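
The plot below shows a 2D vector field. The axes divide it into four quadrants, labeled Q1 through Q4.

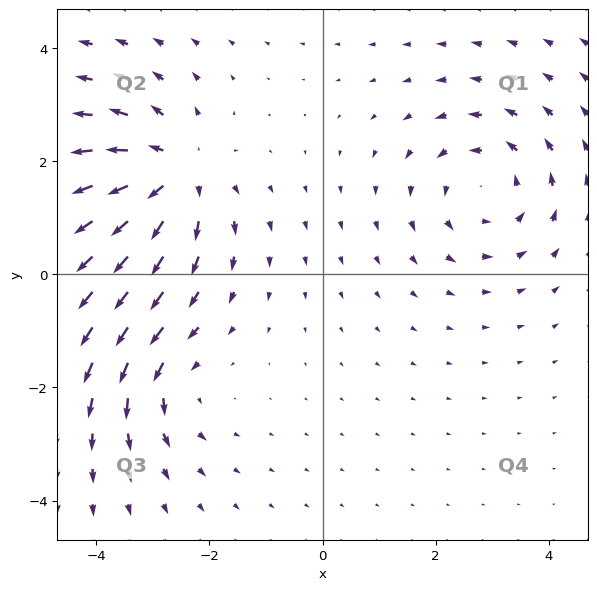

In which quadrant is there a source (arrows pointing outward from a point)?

The source sits at approximately (-2.6, 1.8), which lies in quadrant Q2. The divergence there is about +4, positive as expected for a source.

Q2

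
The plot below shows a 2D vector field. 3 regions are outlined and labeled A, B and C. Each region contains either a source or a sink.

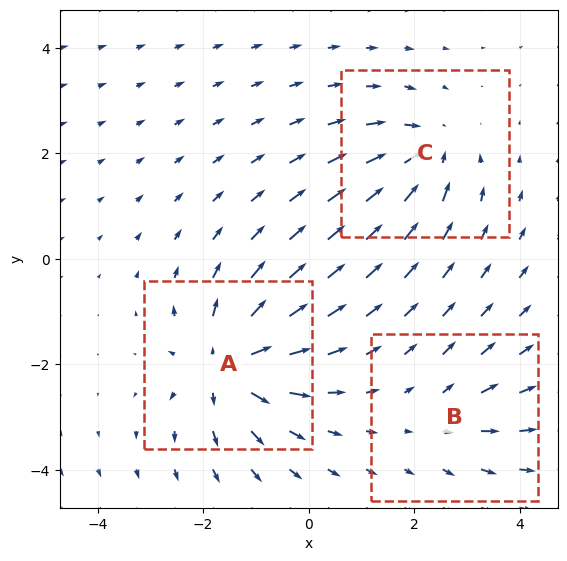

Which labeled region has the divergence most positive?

A

Divergence at each region's feature centre — A: about +6, B: about +2, C: about -4. Region A is most positive.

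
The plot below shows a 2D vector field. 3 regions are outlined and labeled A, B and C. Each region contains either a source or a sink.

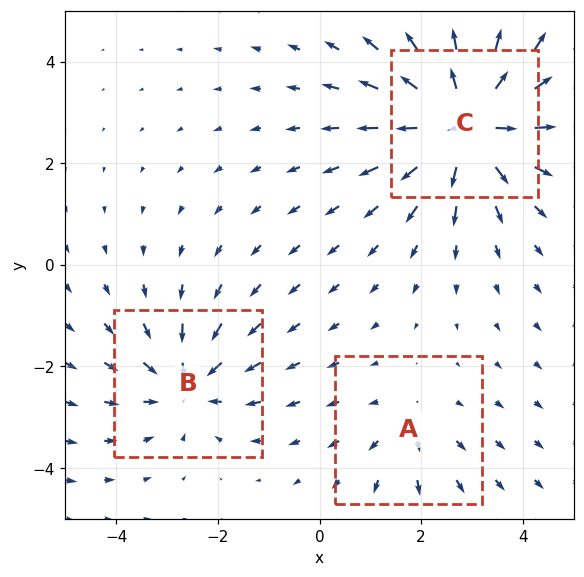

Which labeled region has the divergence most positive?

Divergence at each region's feature centre — A: about +2, B: about -3, C: about +5. Region C is most positive.

C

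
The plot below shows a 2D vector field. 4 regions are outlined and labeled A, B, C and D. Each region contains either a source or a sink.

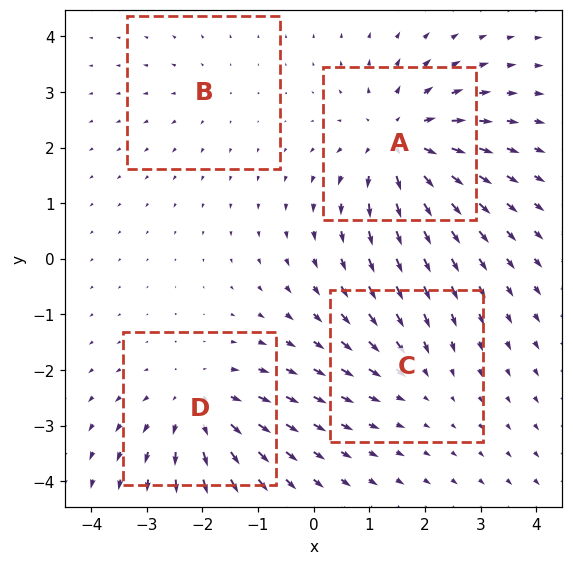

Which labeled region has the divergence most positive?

A

Divergence at each region's feature centre — A: about +7, B: about +2, C: about -3, D: about +5. Region A is most positive.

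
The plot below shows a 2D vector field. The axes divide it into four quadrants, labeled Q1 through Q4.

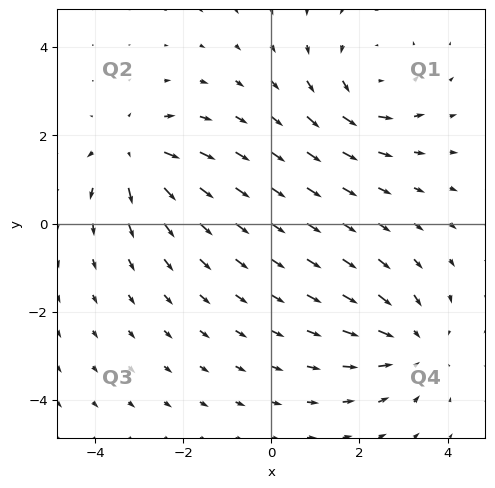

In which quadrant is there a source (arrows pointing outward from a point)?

The source sits at approximately (-3.1, 1.6), which lies in quadrant Q2. The divergence there is about +5, positive as expected for a source.

Q2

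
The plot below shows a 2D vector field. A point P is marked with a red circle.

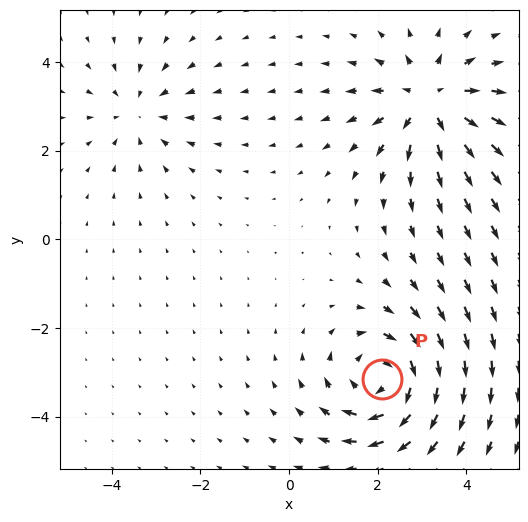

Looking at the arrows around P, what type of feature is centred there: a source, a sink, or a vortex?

vortex

At P (2.1, -3.1) the arrows circulate clockwise. Divergence ≈0, curl about -5 — near-zero divergence with nonzero curl is a vortex.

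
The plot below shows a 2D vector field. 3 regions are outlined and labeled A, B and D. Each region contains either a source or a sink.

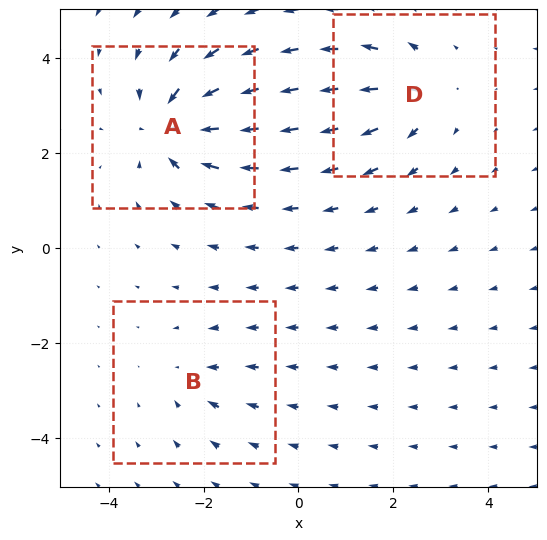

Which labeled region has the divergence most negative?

Divergence at each region's feature centre — A: about -5, B: about -2, D: about +3. Region A is most negative.

A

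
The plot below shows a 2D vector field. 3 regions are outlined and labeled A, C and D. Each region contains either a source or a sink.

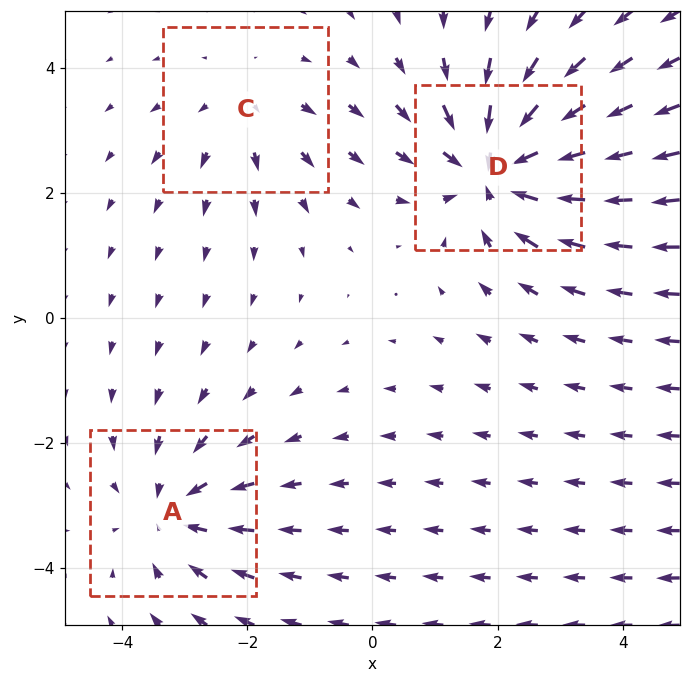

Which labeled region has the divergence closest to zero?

Divergence at each region's feature centre — A: about -3, C: about +2, D: about -5. Region C is closest to zero.

C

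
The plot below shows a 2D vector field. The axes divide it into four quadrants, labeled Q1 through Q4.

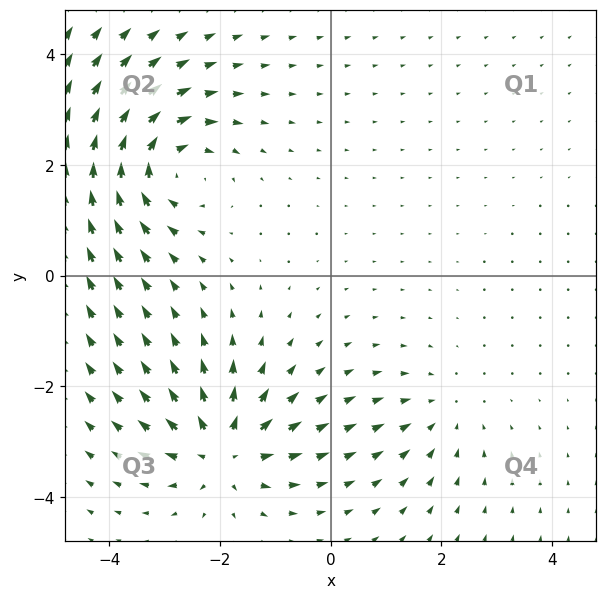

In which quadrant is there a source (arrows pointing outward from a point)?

Q3

The source sits at approximately (-1.9, -3.2), which lies in quadrant Q3. The divergence there is about +6, positive as expected for a source.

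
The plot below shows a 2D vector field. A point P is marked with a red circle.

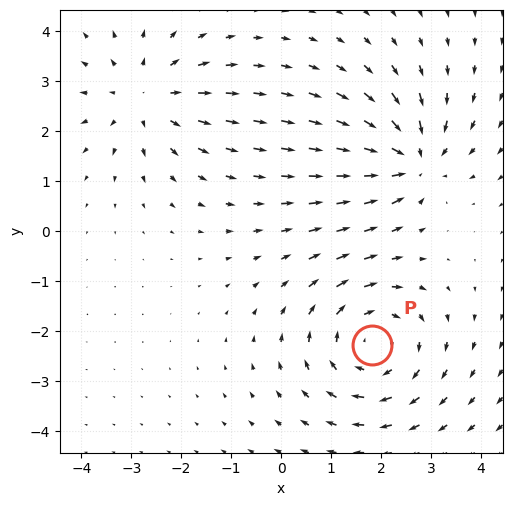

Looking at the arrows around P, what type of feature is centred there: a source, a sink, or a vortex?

At P (1.8, -2.3) the arrows circulate clockwise. Divergence ≈0, curl about -4 — near-zero divergence with nonzero curl is a vortex.

vortex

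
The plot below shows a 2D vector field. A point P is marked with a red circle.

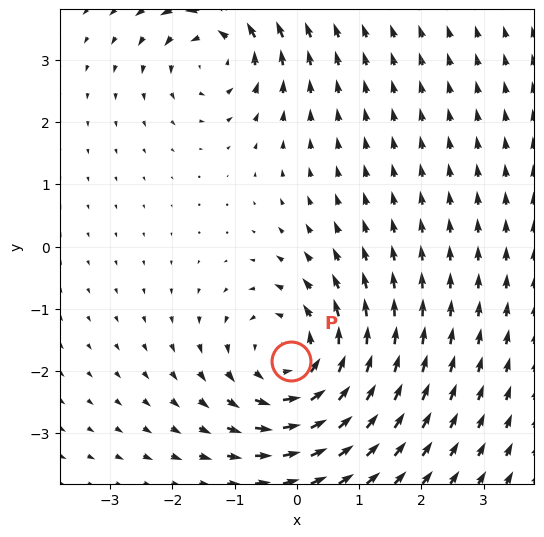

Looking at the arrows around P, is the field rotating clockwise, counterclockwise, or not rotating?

Near P at (-0.1, -1.8) the arrows circulate counterclockwise. The curl (z-component) there is about +4; positive curl means counterclockwise rotation.

counterclockwise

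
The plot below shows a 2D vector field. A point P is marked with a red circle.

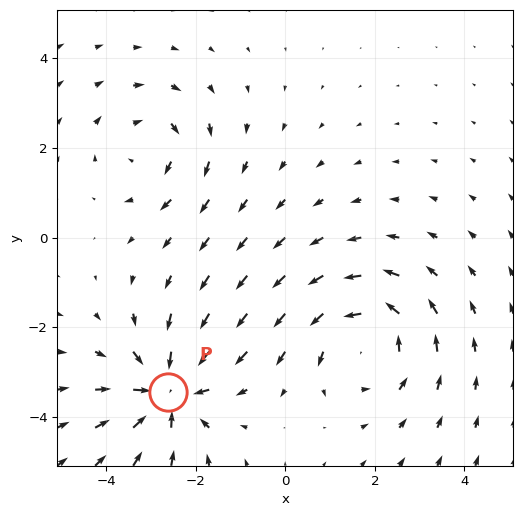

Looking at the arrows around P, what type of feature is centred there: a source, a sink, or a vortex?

At P (-2.6, -3.4) the arrows converge inward. Divergence about -5, curl ≈0 — negative divergence with near-zero curl is a sink.

sink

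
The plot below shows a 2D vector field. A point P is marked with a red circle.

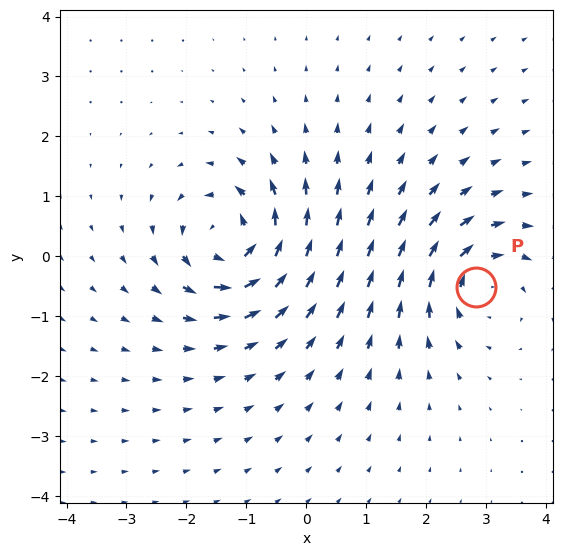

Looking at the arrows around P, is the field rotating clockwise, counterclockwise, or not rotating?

Near P at (2.8, -0.5) the arrows circulate clockwise. The curl (z-component) there is about -4; negative curl means clockwise rotation.

clockwise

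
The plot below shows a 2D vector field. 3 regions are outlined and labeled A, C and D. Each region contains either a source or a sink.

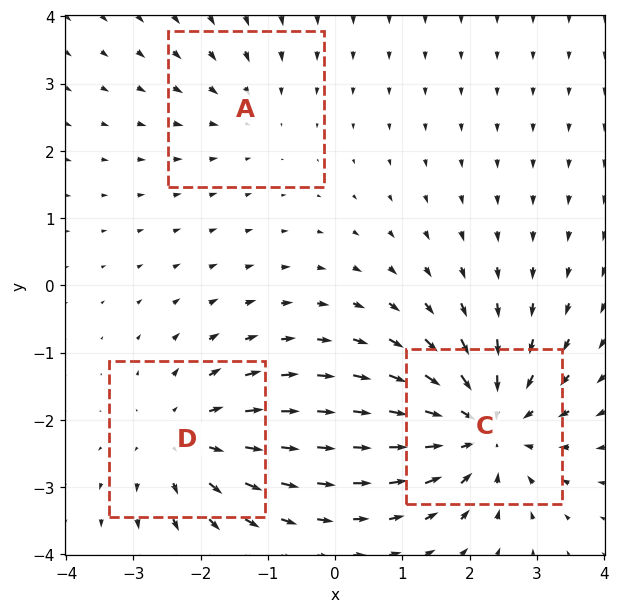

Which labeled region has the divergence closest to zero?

Divergence at each region's feature centre — A: about -2, C: about -5, D: about +3. Region A is closest to zero.

A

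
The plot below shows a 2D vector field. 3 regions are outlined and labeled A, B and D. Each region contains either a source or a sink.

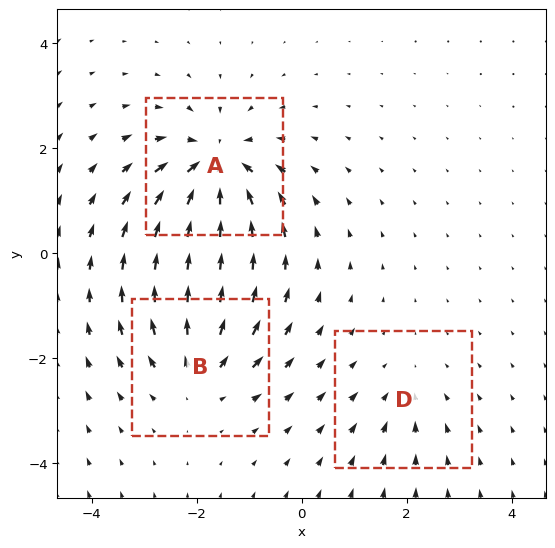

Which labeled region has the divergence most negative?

A

Divergence at each region's feature centre — A: about -6, B: about +4, D: about -2. Region A is most negative.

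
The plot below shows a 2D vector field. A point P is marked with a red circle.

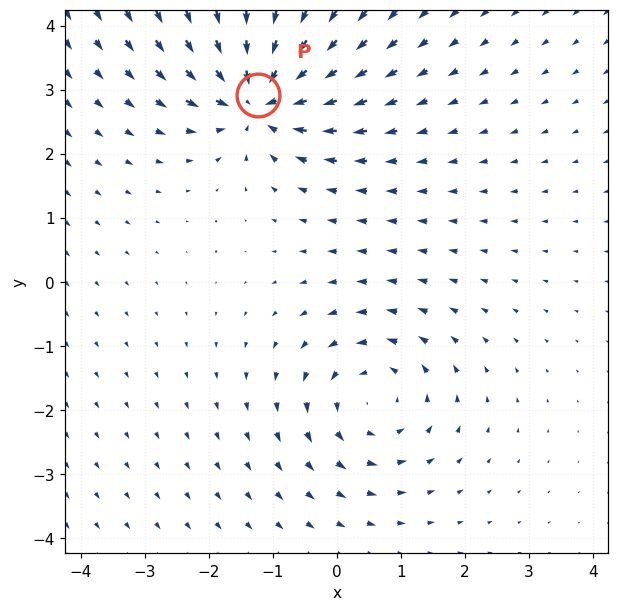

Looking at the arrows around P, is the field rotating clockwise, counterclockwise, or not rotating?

Near P at (-1.2, 2.9) the arrows show no circulation. The curl there is ≈0.

not rotating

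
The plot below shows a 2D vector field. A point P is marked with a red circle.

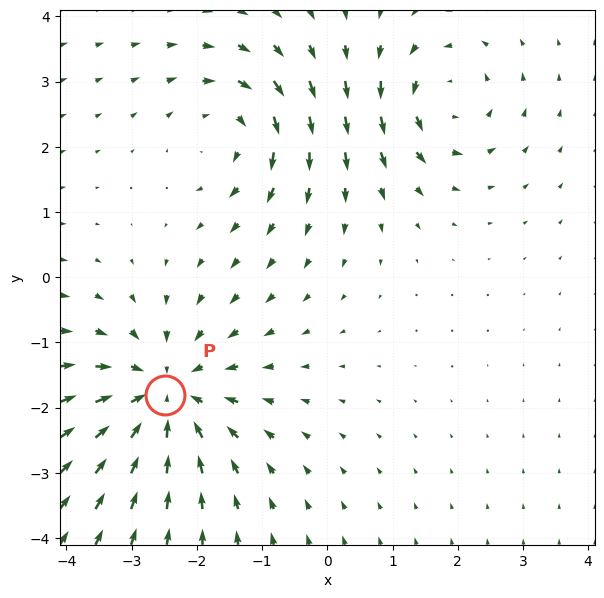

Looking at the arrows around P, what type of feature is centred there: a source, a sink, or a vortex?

At P (-2.5, -1.8) the arrows converge inward. Divergence about -4, curl ≈0 — negative divergence with near-zero curl is a sink.

sink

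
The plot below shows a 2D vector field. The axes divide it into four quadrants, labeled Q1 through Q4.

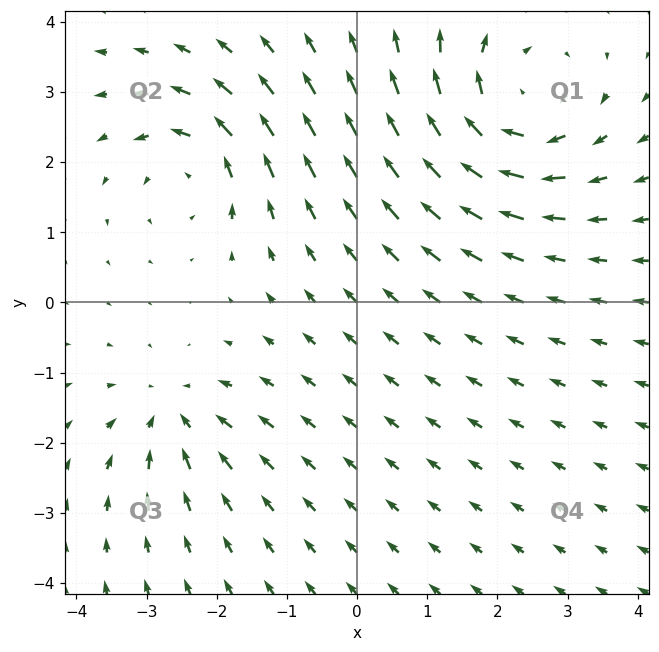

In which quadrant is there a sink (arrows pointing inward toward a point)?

The sink sits at approximately (-2.6, -1.6), which lies in quadrant Q3. The divergence there is about -4, negative as expected for a sink.

Q3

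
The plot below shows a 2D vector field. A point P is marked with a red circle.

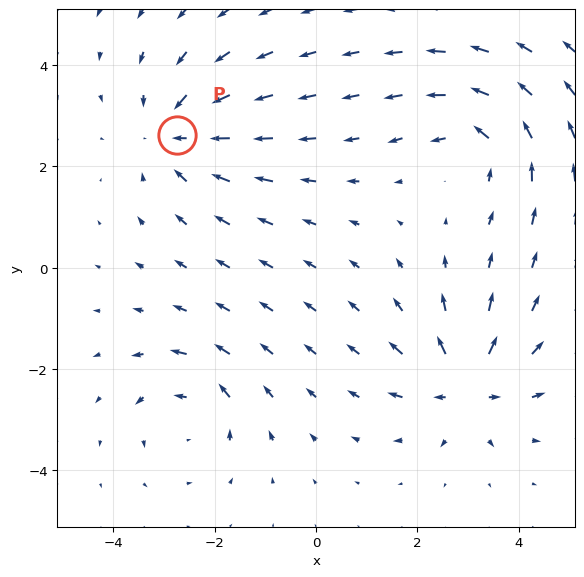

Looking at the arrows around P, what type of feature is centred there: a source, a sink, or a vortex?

sink

At P (-2.8, 2.6) the arrows converge inward. Divergence about -4, curl ≈0 — negative divergence with near-zero curl is a sink.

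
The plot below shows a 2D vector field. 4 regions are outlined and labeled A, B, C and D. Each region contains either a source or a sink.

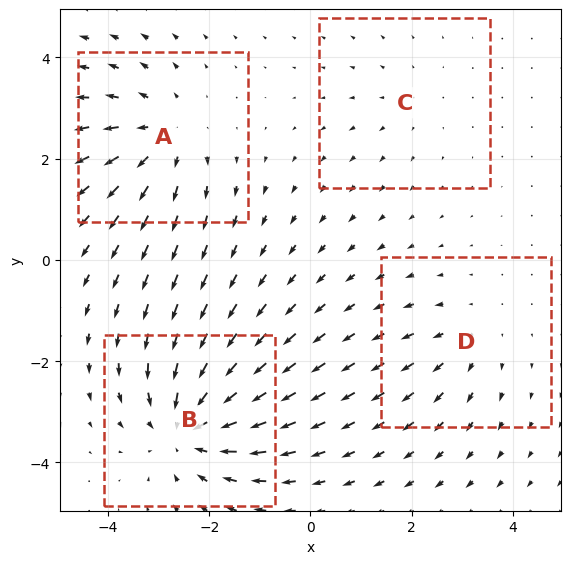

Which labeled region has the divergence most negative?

B

Divergence at each region's feature centre — A: about +4, B: about -6, C: about +2, D: about +3. Region B is most negative.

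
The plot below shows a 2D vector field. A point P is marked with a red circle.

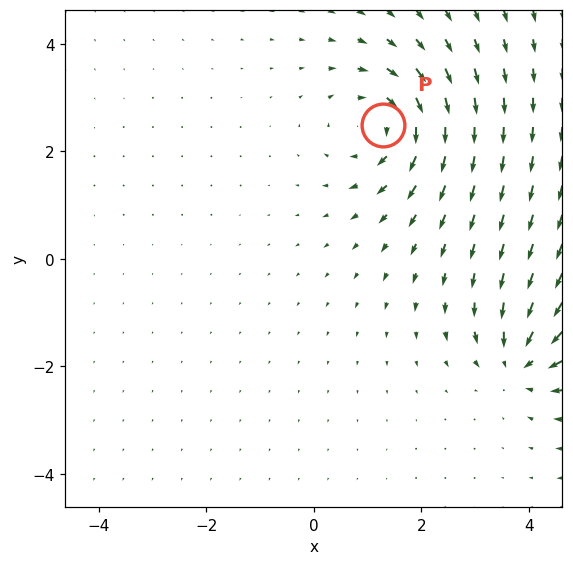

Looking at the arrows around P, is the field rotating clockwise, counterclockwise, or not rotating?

clockwise

Near P at (1.3, 2.5) the arrows circulate clockwise. The curl (z-component) there is about -5; negative curl means clockwise rotation.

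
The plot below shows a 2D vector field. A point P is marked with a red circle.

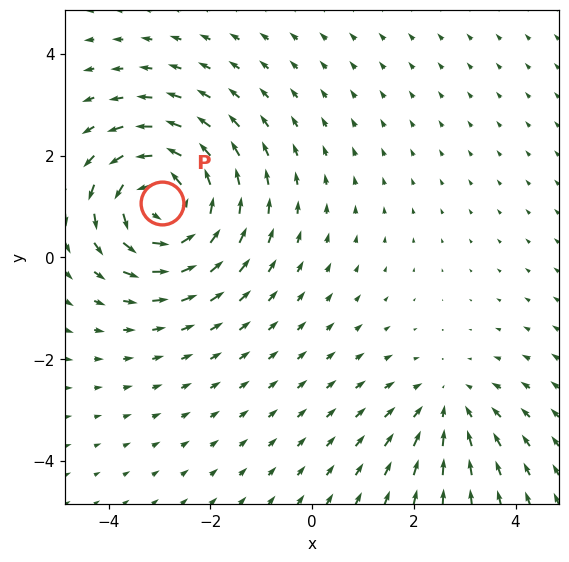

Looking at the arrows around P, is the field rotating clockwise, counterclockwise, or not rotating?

counterclockwise

Near P at (-3.0, 1.1) the arrows circulate counterclockwise. The curl (z-component) there is about +6; positive curl means counterclockwise rotation.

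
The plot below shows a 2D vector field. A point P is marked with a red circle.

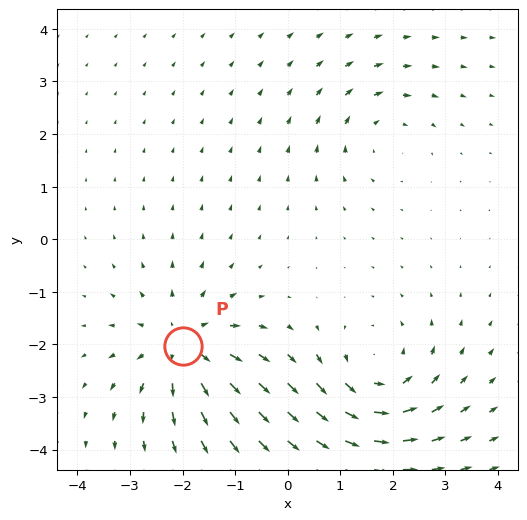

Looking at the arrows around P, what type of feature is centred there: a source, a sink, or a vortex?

source

At P (-2.0, -2.0) the arrows spread outward. Divergence about +5, curl ≈0 — positive divergence with near-zero curl is a source.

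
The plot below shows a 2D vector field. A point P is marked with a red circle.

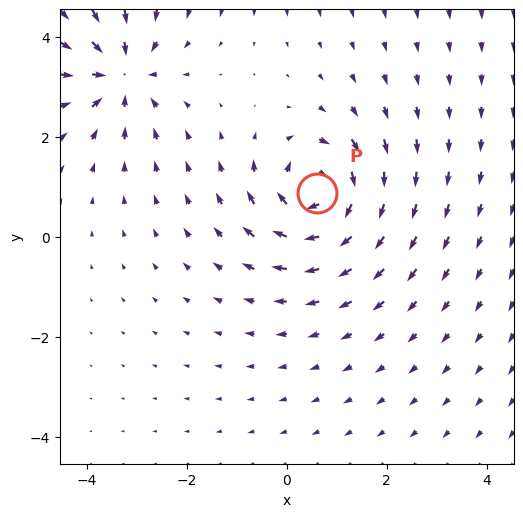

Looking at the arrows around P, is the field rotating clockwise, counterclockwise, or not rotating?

clockwise

Near P at (0.6, 0.9) the arrows circulate clockwise. The curl (z-component) there is about -5; negative curl means clockwise rotation.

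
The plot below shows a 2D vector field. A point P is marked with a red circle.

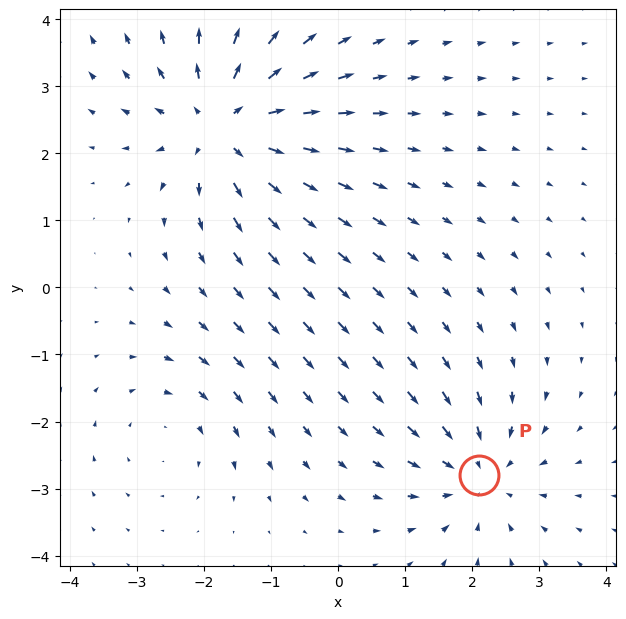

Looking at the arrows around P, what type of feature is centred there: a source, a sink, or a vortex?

At P (2.1, -2.8) the arrows converge inward. Divergence about -4, curl ≈0 — negative divergence with near-zero curl is a sink.

sink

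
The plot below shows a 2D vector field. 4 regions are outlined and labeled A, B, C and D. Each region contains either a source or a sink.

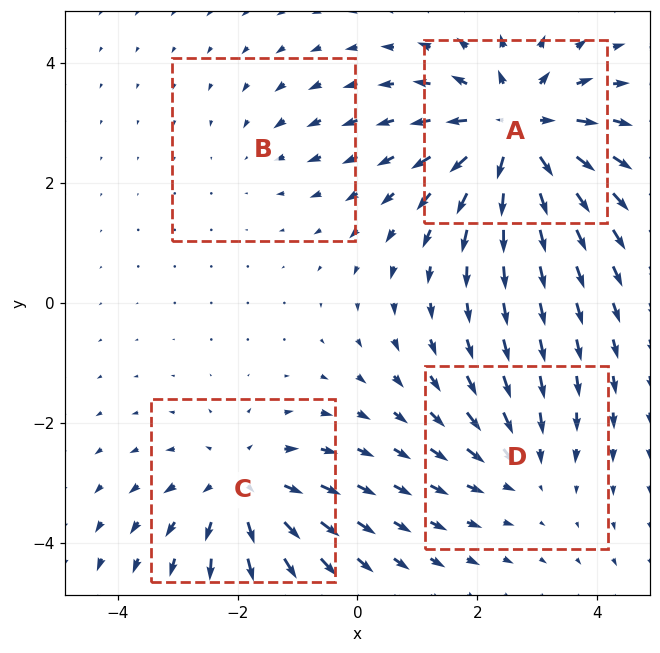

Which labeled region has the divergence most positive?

Divergence at each region's feature centre — A: about +7, B: about -2, C: about +5, D: about -3. Region A is most positive.

A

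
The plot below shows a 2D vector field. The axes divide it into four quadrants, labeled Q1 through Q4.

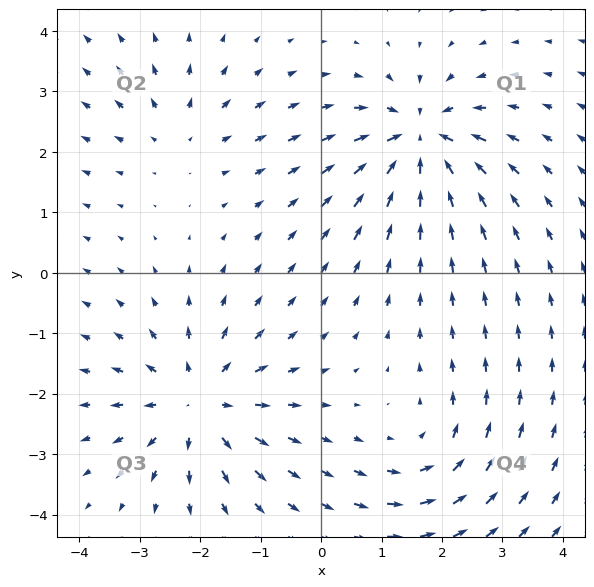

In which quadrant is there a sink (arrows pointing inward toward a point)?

The sink sits at approximately (1.6, 2.2), which lies in quadrant Q1. The divergence there is about -7, negative as expected for a sink.

Q1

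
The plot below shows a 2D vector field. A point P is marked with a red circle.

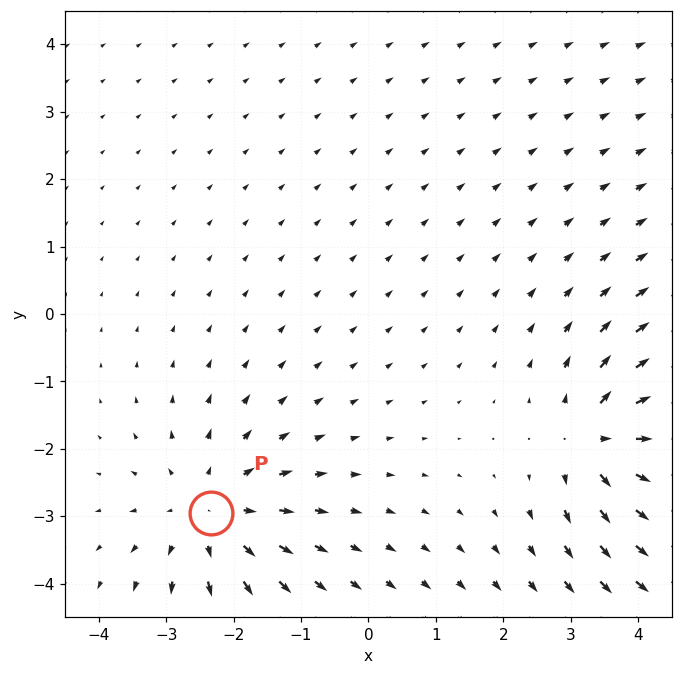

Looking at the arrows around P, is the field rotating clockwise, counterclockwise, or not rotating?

not rotating

Near P at (-2.3, -2.9) the arrows show no circulation. The curl there is ≈0.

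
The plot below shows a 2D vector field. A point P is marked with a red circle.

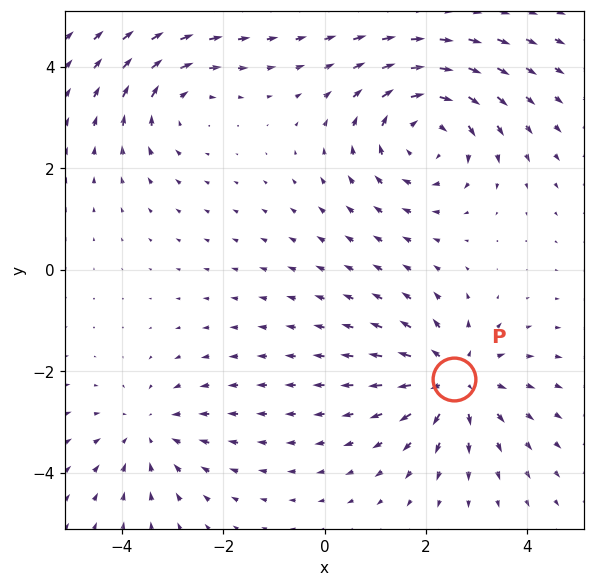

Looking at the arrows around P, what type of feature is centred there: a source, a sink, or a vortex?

At P (2.6, -2.2) the arrows spread outward. Divergence about +4, curl ≈0 — positive divergence with near-zero curl is a source.

source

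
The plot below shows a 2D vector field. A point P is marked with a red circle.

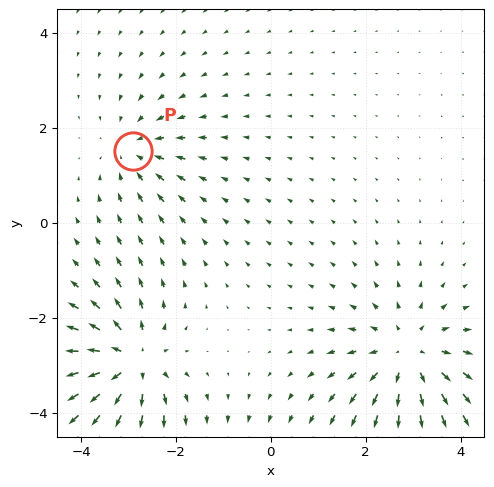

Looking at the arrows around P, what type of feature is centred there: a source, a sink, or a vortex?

sink

At P (-2.9, 1.5) the arrows converge inward. Divergence about -3, curl ≈0 — negative divergence with near-zero curl is a sink.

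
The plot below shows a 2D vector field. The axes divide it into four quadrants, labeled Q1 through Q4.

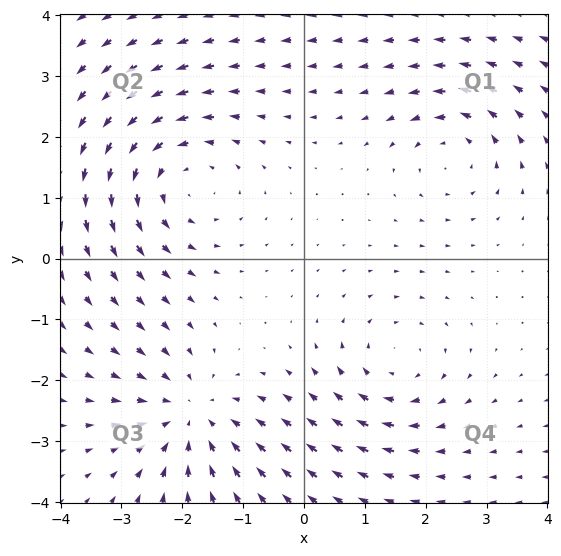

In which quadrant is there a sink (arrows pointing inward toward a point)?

Q3

The sink sits at approximately (-1.9, -2.6), which lies in quadrant Q3. The divergence there is about -3, negative as expected for a sink.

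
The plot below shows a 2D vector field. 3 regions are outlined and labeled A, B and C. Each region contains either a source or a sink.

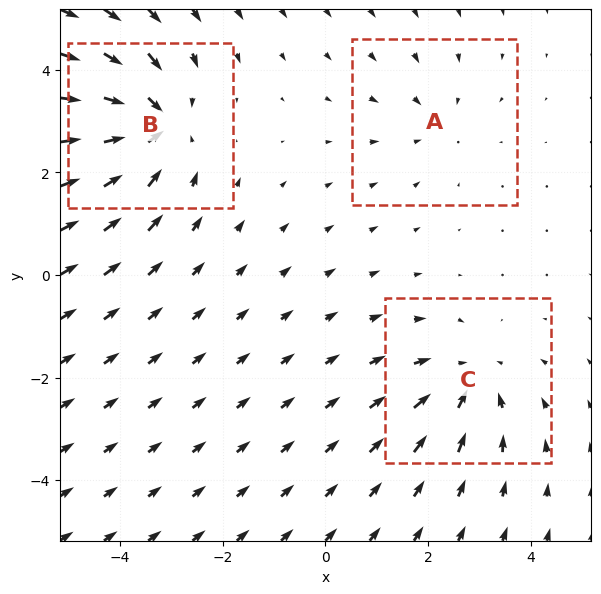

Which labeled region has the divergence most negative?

Divergence at each region's feature centre — A: about -2, B: about -4, C: about -3. Region B is most negative.

B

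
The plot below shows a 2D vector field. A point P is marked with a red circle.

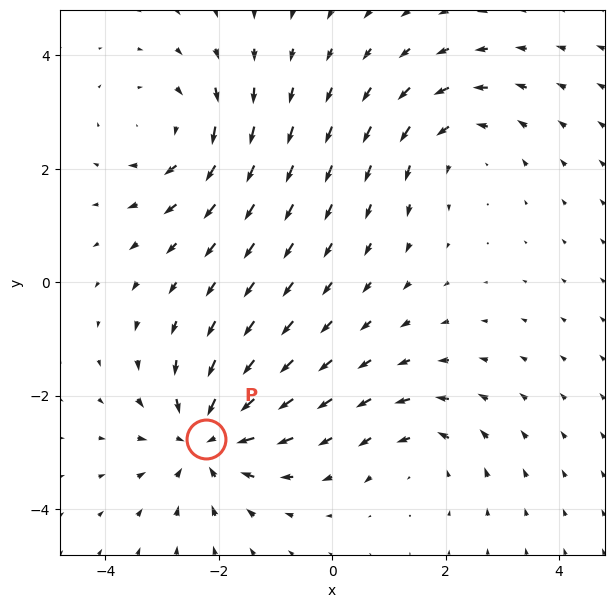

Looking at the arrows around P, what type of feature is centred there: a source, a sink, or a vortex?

At P (-2.2, -2.8) the arrows converge inward. Divergence about -5, curl ≈0 — negative divergence with near-zero curl is a sink.

sink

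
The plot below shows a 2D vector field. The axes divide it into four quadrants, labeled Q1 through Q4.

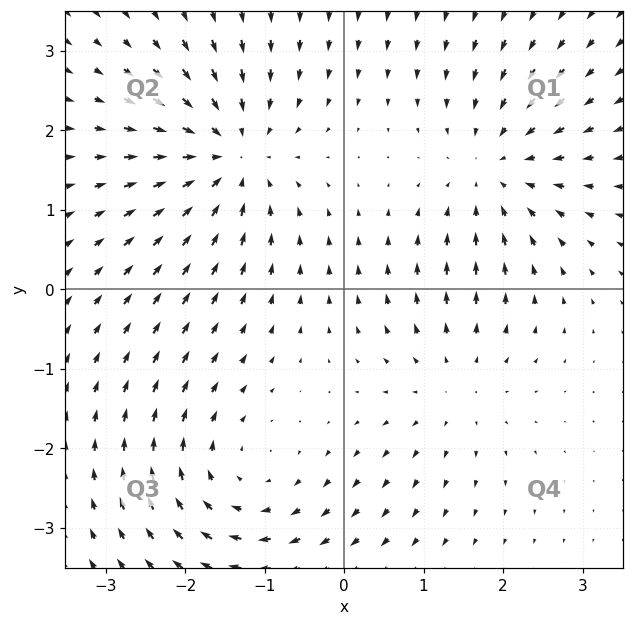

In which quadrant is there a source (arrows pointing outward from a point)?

Q4

The source sits at approximately (1.4, -1.2), which lies in quadrant Q4. The divergence there is about +2, positive as expected for a source.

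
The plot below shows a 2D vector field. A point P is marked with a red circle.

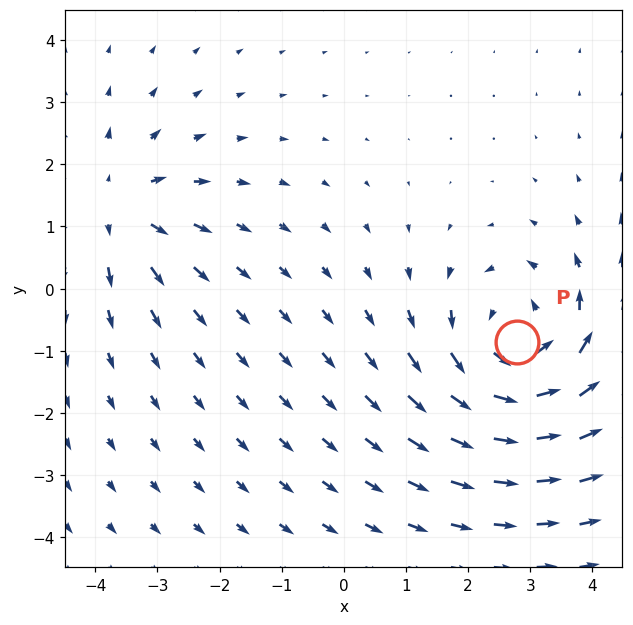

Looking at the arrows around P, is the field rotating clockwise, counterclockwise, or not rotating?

counterclockwise

Near P at (2.8, -0.9) the arrows circulate counterclockwise. The curl (z-component) there is about +4; positive curl means counterclockwise rotation.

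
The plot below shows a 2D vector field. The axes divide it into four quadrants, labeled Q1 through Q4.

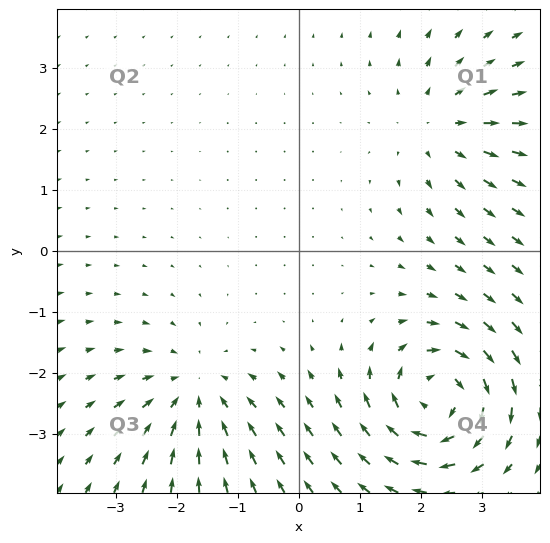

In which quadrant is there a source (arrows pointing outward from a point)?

The source sits at approximately (2.3, 2.0), which lies in quadrant Q1. The divergence there is about +3, positive as expected for a source.

Q1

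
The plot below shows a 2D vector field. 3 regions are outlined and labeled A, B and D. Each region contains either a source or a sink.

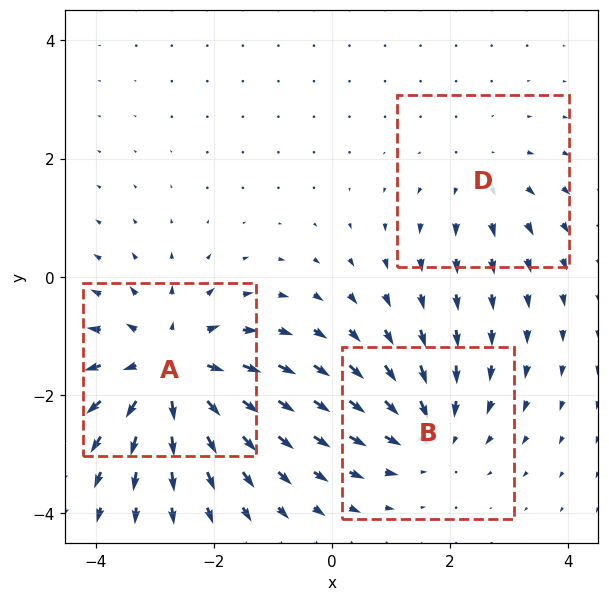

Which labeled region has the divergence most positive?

Divergence at each region's feature centre — A: about +4, B: about -3, D: about +2. Region A is most positive.

A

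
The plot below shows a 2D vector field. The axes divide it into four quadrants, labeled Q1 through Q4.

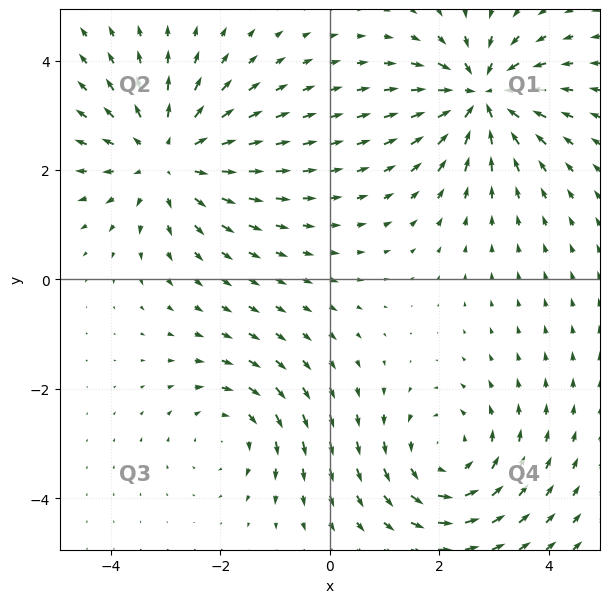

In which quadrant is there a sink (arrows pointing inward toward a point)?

Q1

The sink sits at approximately (2.8, 3.3), which lies in quadrant Q1. The divergence there is about -6, negative as expected for a sink.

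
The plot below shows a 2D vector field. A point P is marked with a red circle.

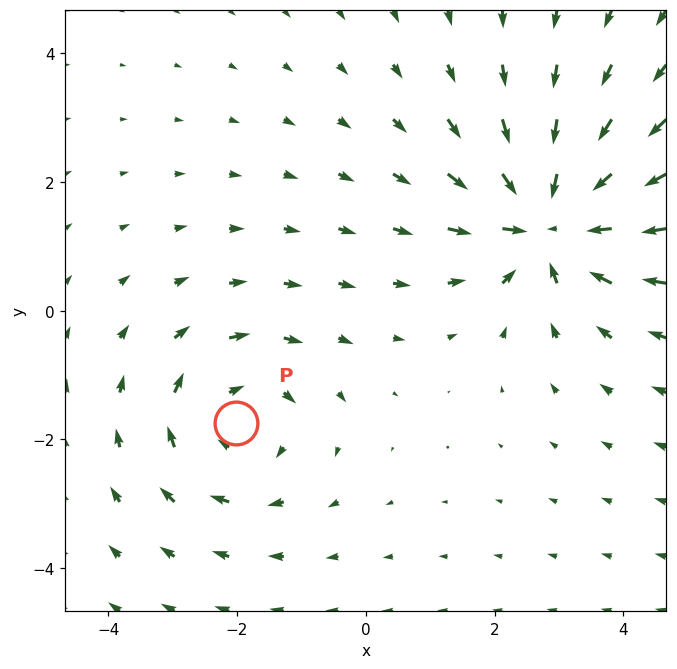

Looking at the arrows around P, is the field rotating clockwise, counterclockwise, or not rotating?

clockwise

Near P at (-2.0, -1.7) the arrows circulate clockwise. The curl (z-component) there is about -3; negative curl means clockwise rotation.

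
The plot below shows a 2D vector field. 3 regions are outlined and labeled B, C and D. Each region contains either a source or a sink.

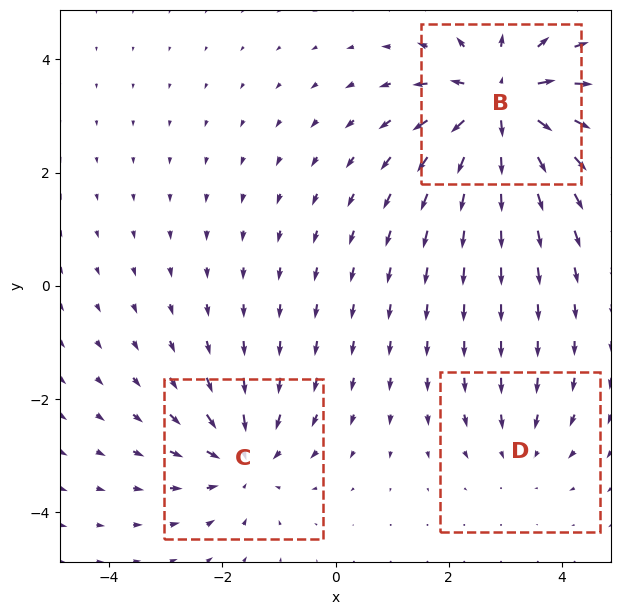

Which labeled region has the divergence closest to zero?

D

Divergence at each region's feature centre — B: about +6, C: about -3, D: about -2. Region D is closest to zero.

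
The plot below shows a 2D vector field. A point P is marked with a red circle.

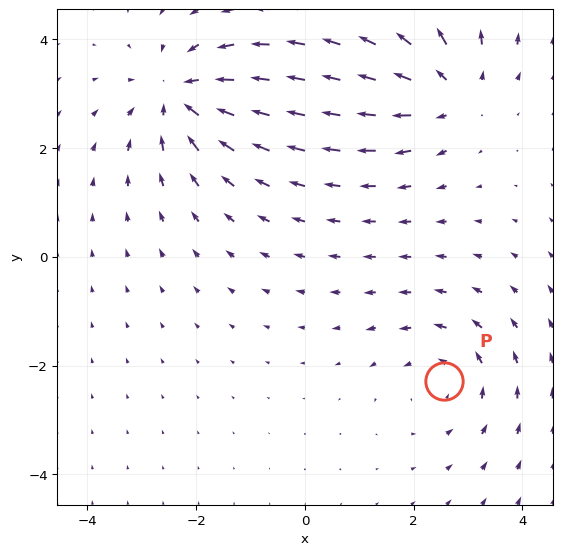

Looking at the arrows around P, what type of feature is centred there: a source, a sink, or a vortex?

At P (2.6, -2.3) the arrows circulate counterclockwise. Divergence ≈0, curl about +3 — near-zero divergence with nonzero curl is a vortex.

vortex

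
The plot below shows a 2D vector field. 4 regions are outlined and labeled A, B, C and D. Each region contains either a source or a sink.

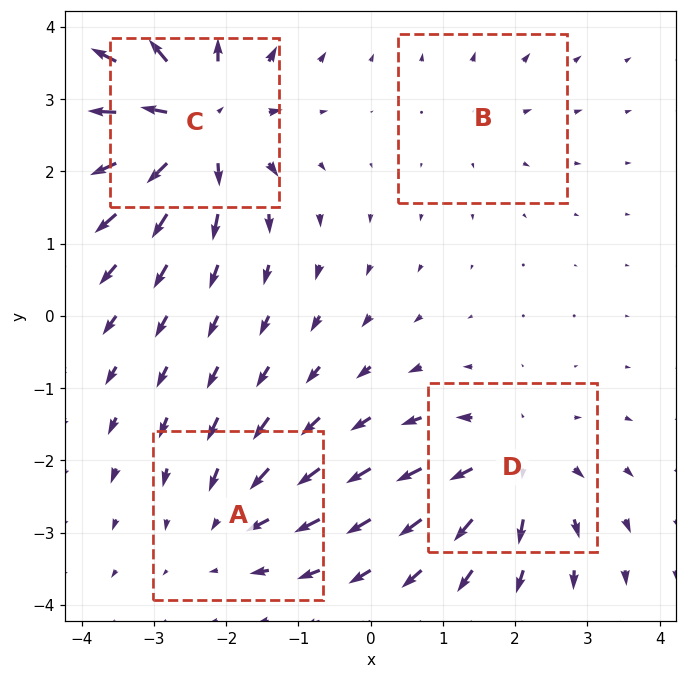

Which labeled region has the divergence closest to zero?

Divergence at each region's feature centre — A: about -4, B: about +2, C: about +9, D: about +6. Region B is closest to zero.

B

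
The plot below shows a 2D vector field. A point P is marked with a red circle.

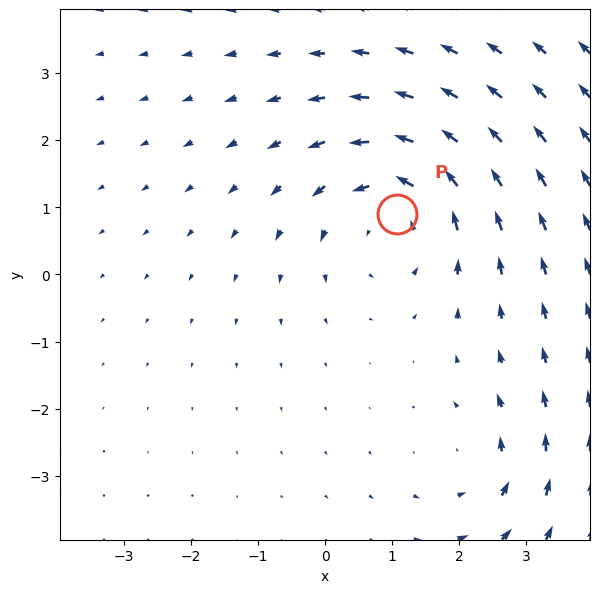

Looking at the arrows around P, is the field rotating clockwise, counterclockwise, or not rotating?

Near P at (1.1, 0.9) the arrows circulate counterclockwise. The curl (z-component) there is about +4; positive curl means counterclockwise rotation.

counterclockwise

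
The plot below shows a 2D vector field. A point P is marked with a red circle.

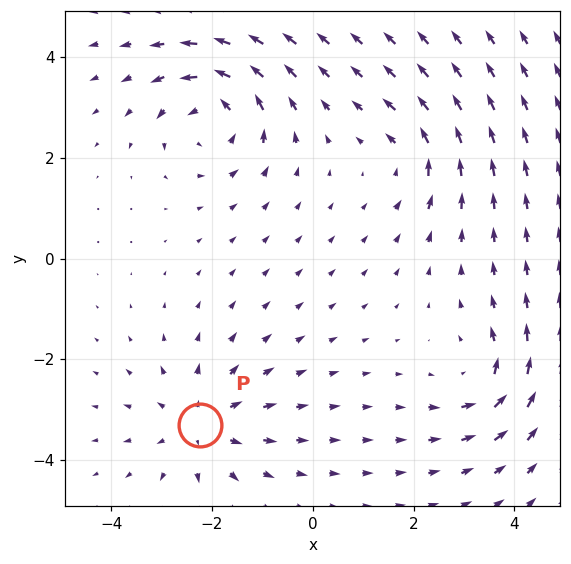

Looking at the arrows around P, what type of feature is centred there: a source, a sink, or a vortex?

At P (-2.2, -3.3) the arrows spread outward. Divergence about +4, curl ≈0 — positive divergence with near-zero curl is a source.

source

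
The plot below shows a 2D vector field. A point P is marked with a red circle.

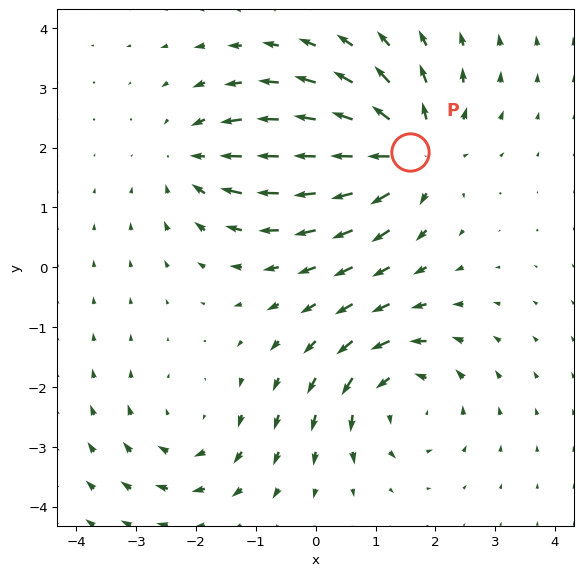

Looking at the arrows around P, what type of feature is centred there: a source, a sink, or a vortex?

source

At P (1.6, 1.9) the arrows spread outward. Divergence about +6, curl ≈0 — positive divergence with near-zero curl is a source.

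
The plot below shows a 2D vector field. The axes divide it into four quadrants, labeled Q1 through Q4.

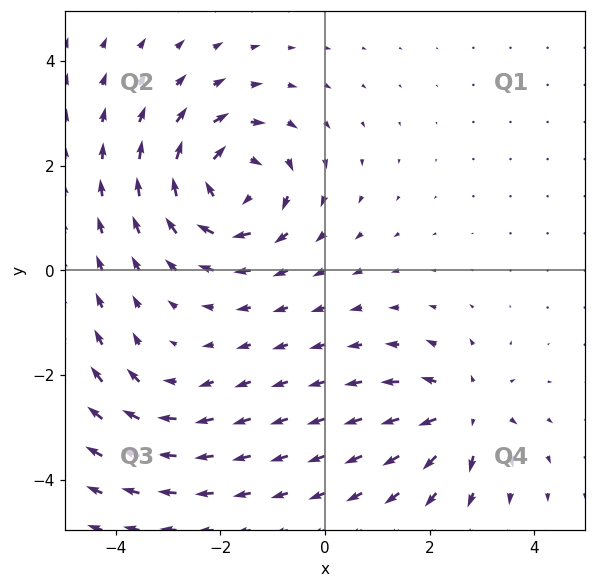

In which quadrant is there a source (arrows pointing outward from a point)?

The source sits at approximately (2.7, -2.7), which lies in quadrant Q4. The divergence there is about +4, positive as expected for a source.

Q4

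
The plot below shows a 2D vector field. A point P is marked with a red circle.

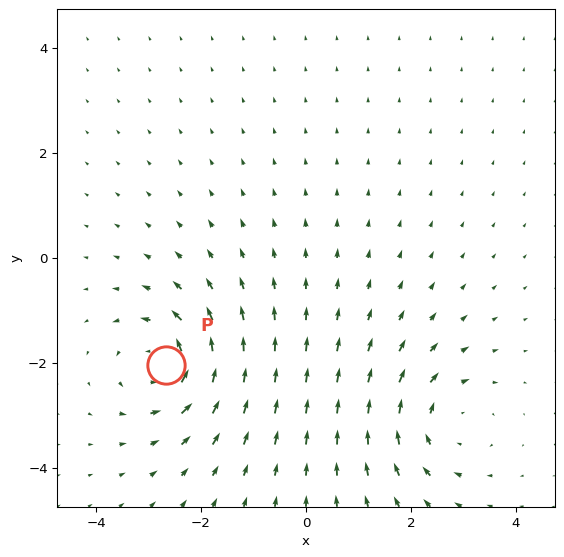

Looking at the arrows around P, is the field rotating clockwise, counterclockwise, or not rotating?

counterclockwise

Near P at (-2.7, -2.0) the arrows circulate counterclockwise. The curl (z-component) there is about +5; positive curl means counterclockwise rotation.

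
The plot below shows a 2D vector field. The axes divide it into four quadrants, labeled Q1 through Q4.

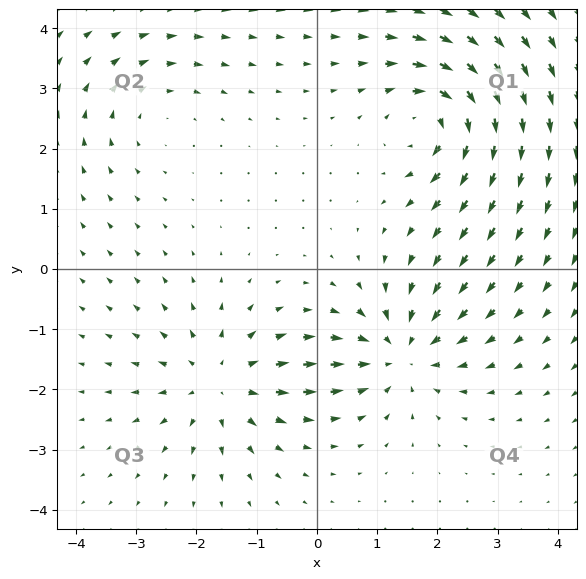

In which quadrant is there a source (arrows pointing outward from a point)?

The source sits at approximately (-1.6, -1.9), which lies in quadrant Q3. The divergence there is about +5, positive as expected for a source.

Q3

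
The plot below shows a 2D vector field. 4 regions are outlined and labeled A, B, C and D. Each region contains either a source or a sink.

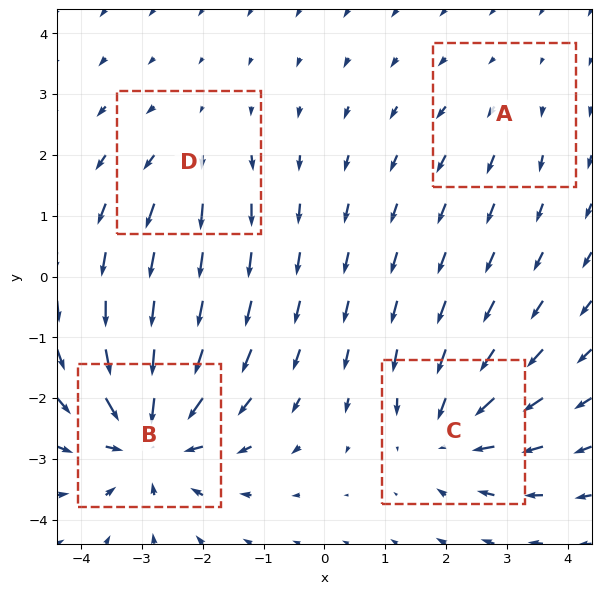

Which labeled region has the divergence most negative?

B

Divergence at each region's feature centre — A: about +2, B: about -7, C: about -5, D: about +3. Region B is most negative.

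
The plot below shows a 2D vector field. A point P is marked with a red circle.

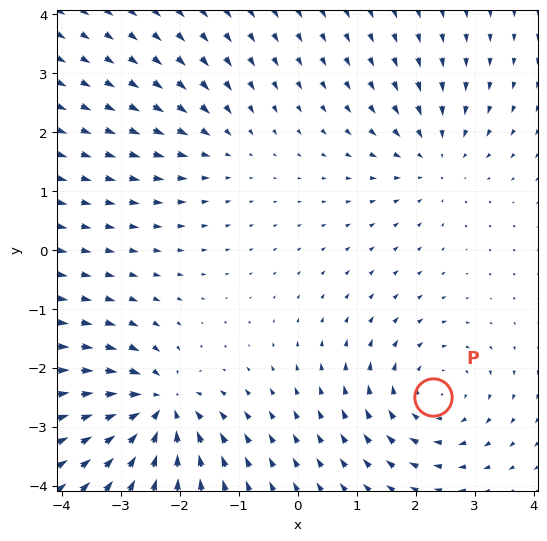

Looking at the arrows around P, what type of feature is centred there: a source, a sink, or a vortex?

At P (2.3, -2.5) the arrows circulate clockwise. Divergence ≈0, curl about -4 — near-zero divergence with nonzero curl is a vortex.

vortex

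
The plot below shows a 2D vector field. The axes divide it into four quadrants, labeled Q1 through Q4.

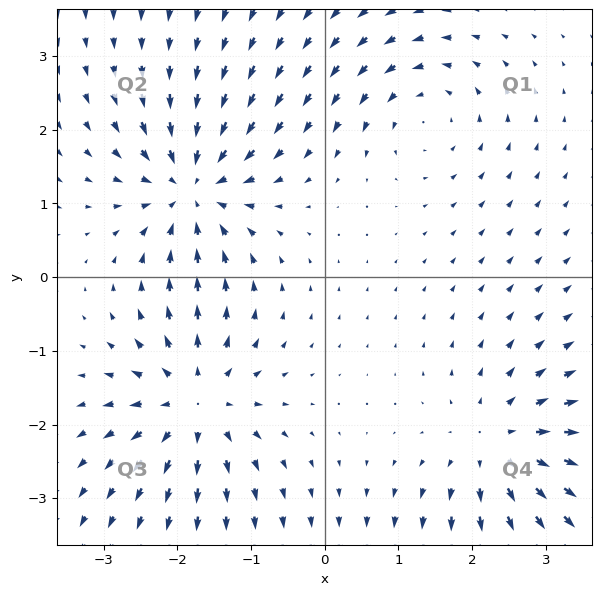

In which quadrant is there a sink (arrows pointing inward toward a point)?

The sink sits at approximately (-1.8, 1.2), which lies in quadrant Q2. The divergence there is about -5, negative as expected for a sink.

Q2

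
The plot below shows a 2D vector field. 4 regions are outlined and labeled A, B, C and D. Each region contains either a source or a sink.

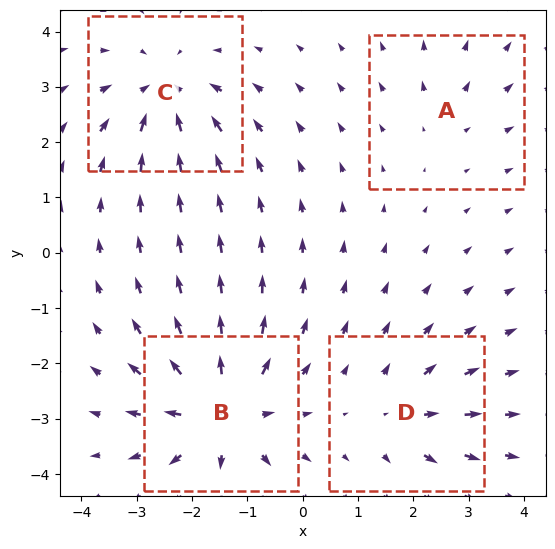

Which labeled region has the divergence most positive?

Divergence at each region's feature centre — A: about +2, B: about +6, C: about -5, D: about +3. Region B is most positive.

B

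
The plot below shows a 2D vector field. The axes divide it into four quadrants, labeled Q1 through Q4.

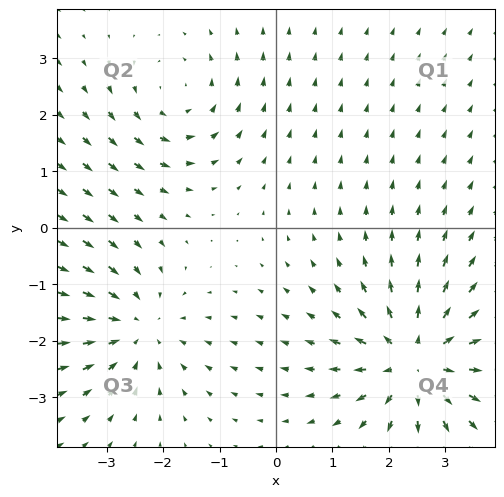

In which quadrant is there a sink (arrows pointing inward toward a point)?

The sink sits at approximately (-2.5, -1.8), which lies in quadrant Q3. The divergence there is about -3, negative as expected for a sink.

Q3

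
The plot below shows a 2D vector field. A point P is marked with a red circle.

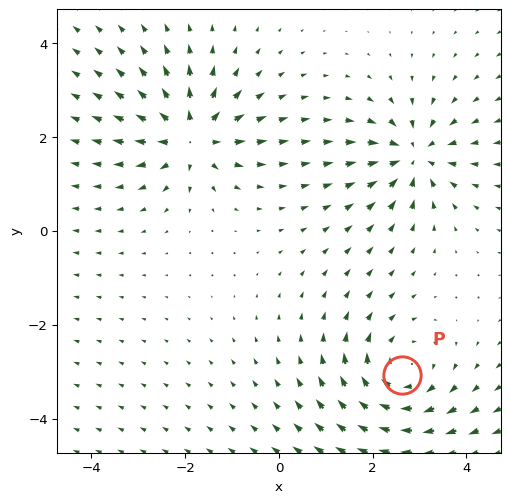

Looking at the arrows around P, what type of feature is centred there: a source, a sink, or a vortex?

At P (2.6, -3.1) the arrows circulate clockwise. Divergence ≈0, curl about -3 — near-zero divergence with nonzero curl is a vortex.

vortex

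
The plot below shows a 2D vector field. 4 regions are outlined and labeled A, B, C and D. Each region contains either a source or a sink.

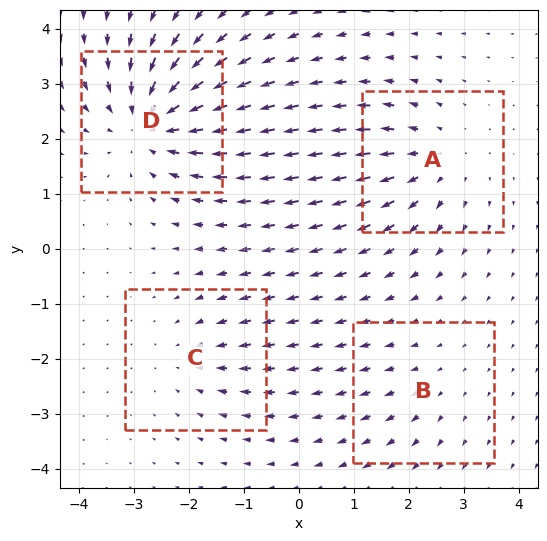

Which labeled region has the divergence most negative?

D

Divergence at each region's feature centre — A: about +4, B: about +2, C: about -3, D: about -6. Region D is most negative.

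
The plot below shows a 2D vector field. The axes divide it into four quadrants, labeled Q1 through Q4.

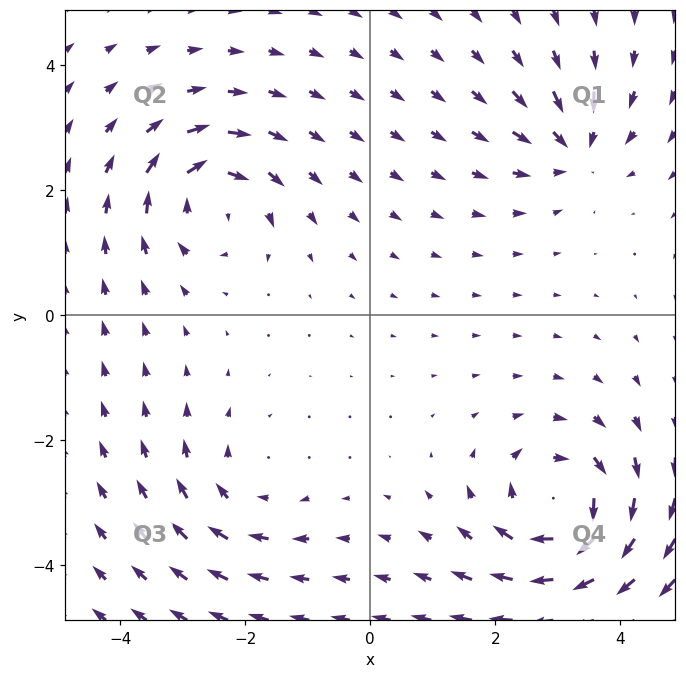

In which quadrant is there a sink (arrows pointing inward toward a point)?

The sink sits at approximately (3.3, 2.7), which lies in quadrant Q1. The divergence there is about -4, negative as expected for a sink.

Q1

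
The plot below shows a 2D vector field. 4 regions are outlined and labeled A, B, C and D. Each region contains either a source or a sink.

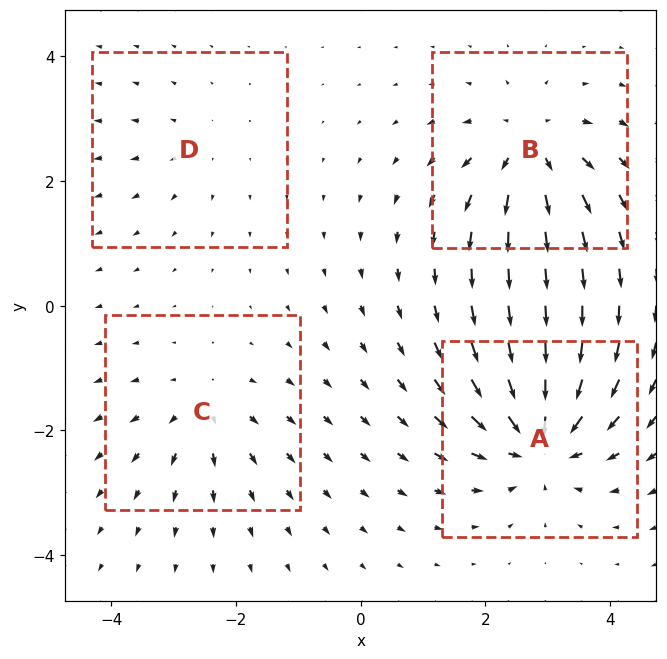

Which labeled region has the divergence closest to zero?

Divergence at each region's feature centre — A: about -8, B: about +6, C: about +4, D: about +2. Region D is closest to zero.

D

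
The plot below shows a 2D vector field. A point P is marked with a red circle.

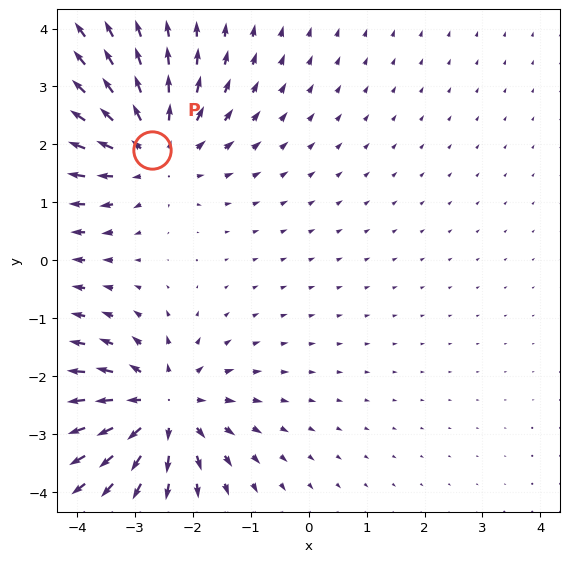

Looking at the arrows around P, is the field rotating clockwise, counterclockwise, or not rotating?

Near P at (-2.7, 1.9) the arrows show no circulation. The curl there is ≈0.

not rotating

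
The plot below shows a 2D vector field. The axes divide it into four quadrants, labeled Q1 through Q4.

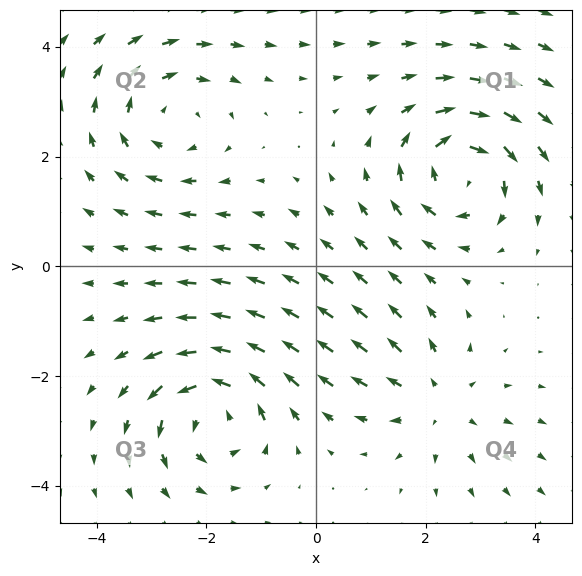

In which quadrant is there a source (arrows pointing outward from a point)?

Q4

The source sits at approximately (2.2, -2.4), which lies in quadrant Q4. The divergence there is about +3, positive as expected for a source.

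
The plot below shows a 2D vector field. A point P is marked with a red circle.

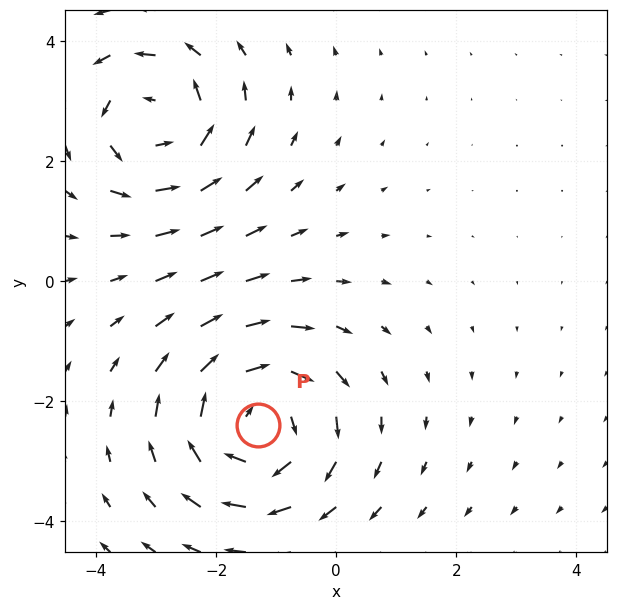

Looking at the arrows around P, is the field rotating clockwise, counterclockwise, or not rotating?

Near P at (-1.3, -2.4) the arrows circulate clockwise. The curl (z-component) there is about -3; negative curl means clockwise rotation.

clockwise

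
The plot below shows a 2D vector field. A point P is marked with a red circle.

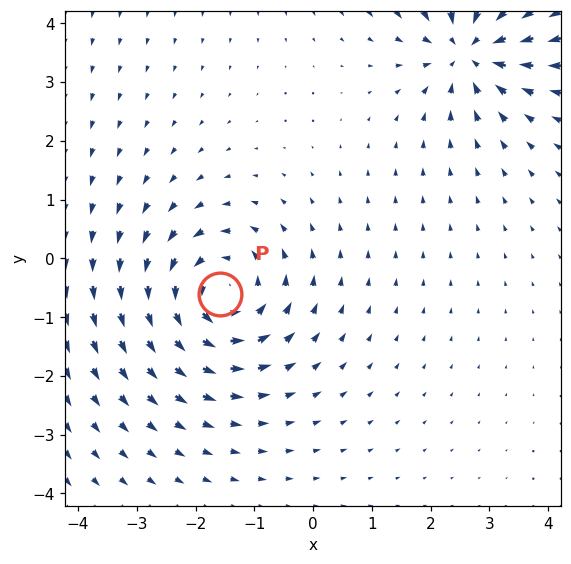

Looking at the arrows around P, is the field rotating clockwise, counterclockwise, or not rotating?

counterclockwise

Near P at (-1.6, -0.6) the arrows circulate counterclockwise. The curl (z-component) there is about +5; positive curl means counterclockwise rotation.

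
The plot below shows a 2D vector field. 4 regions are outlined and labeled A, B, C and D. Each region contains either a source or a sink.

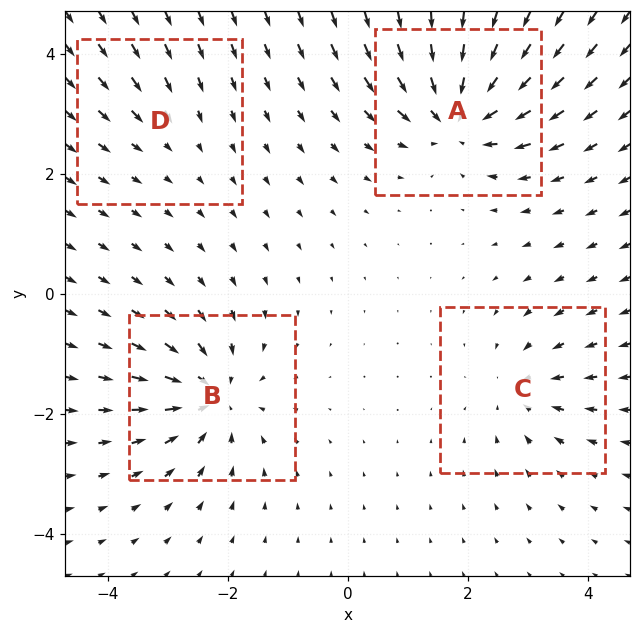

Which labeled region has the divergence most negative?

Divergence at each region's feature centre — A: about -8, B: about -6, C: about -4, D: about -2. Region A is most negative.

A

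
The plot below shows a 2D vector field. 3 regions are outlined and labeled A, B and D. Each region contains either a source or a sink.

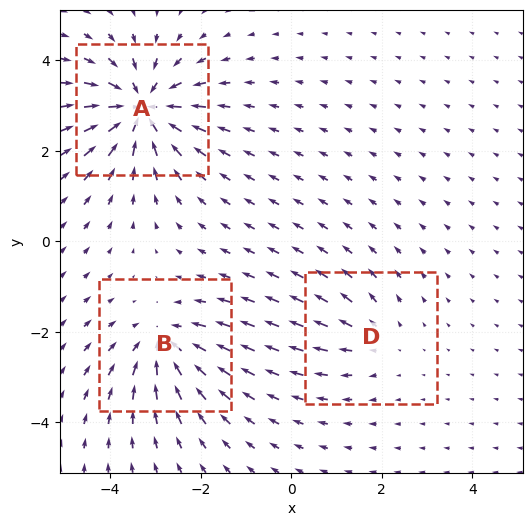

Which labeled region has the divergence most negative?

Divergence at each region's feature centre — A: about -5, B: about -4, D: about +2. Region A is most negative.

A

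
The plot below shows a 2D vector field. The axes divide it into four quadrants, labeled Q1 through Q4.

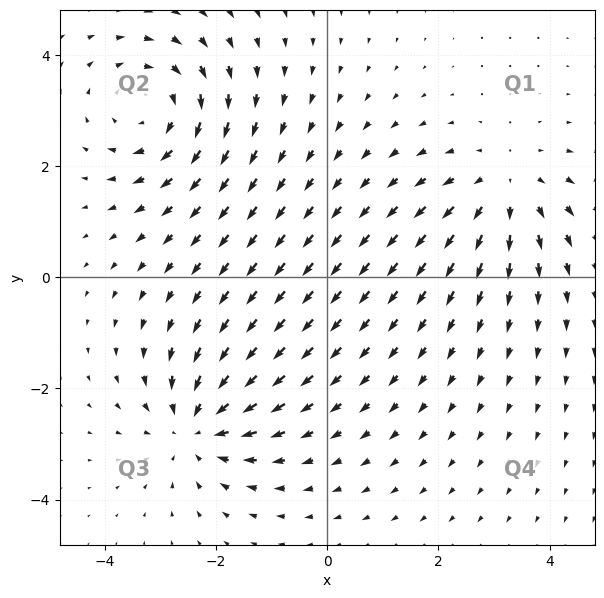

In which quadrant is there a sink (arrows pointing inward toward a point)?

The sink sits at approximately (-2.3, -2.7), which lies in quadrant Q3. The divergence there is about -4, negative as expected for a sink.

Q3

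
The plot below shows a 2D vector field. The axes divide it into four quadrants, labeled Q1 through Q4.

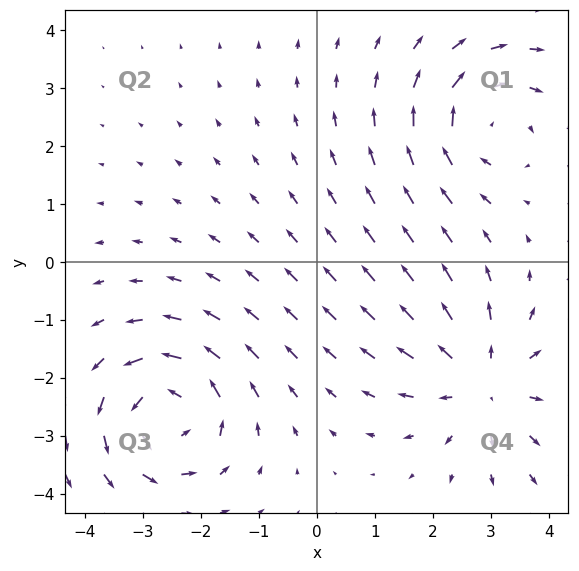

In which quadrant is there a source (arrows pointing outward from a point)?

Q4

The source sits at approximately (2.9, -2.1), which lies in quadrant Q4. The divergence there is about +3, positive as expected for a source.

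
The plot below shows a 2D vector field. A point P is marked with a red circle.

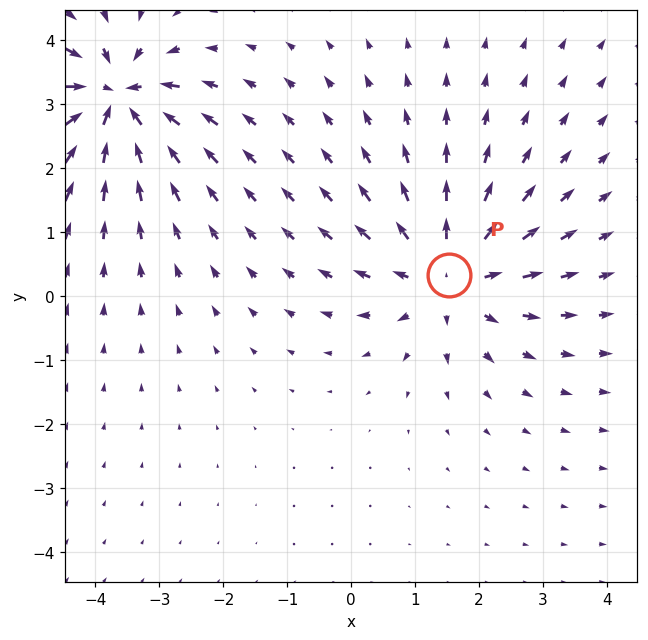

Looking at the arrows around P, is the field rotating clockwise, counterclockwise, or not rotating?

Near P at (1.5, 0.3) the arrows show no circulation. The curl there is ≈0.

not rotating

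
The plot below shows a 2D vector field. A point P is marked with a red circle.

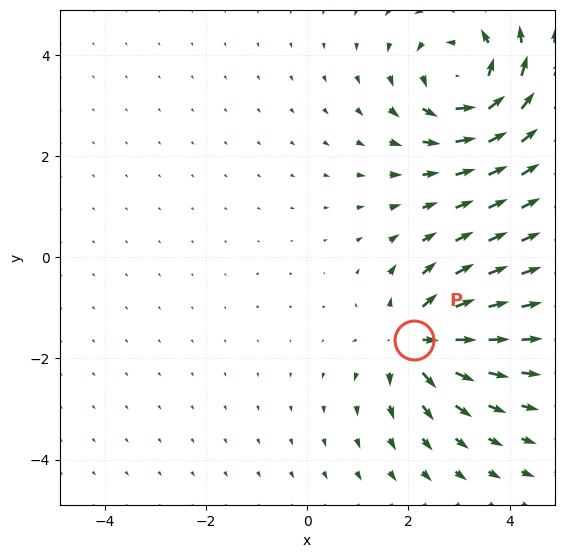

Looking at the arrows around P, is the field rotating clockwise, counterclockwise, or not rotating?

Near P at (2.1, -1.6) the arrows show no circulation. The curl there is ≈0.

not rotating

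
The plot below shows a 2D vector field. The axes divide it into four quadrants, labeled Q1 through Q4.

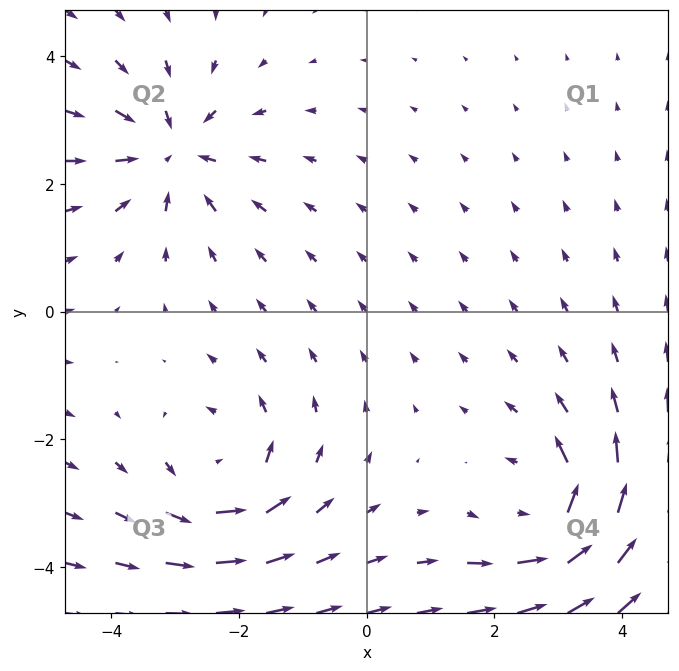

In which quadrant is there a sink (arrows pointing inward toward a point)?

Q2

The sink sits at approximately (-3.0, 2.5), which lies in quadrant Q2. The divergence there is about -4, negative as expected for a sink.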